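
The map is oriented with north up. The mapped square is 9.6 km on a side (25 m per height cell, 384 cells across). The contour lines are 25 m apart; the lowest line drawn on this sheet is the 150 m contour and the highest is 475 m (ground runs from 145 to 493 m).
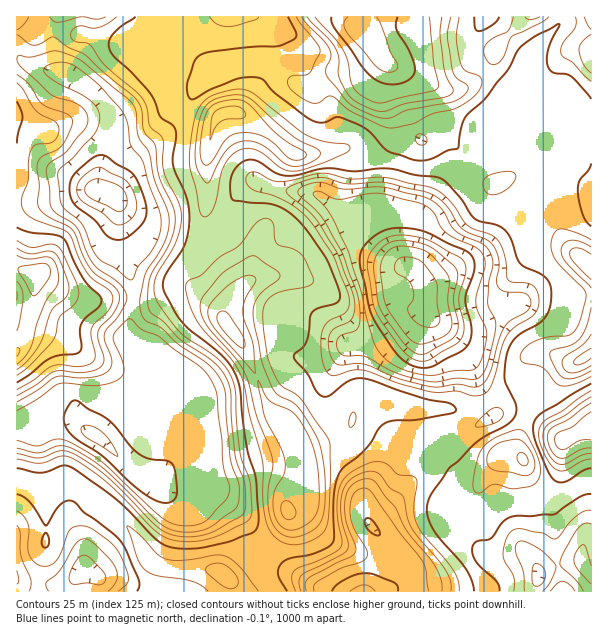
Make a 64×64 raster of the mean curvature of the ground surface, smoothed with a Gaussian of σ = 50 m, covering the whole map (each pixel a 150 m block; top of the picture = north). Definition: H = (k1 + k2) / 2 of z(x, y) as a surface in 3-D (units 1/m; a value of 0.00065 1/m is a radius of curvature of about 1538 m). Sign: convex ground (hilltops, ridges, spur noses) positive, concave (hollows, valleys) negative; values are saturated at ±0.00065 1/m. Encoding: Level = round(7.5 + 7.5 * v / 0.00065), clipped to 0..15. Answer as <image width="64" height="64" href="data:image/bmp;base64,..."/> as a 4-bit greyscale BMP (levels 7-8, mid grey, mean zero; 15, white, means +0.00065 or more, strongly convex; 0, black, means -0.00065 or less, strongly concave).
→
<image width="64" height="64" href="data:image/bmp;base64,Qk12CAAAAAAAAHYAAAAoAAAAQAAAAEAAAAABAAQAAAAAAAAIAAATCwAAEwsAABAAAAAAAAAAAAAAABEREQAiIiIAMzMzAERERABVVVUAZmZmAHd3dwCIiIgAmZmZAKqqqgC7u7sAzMzMAN3d3QDu7u4A////AAiWdDdAN2h2VVVVi9qZmrQAVmU0dmd2ZFmZq7lQCv6jKXV0FEAkN3d4h3jP6GZ4YgJGdlaId2Zjaaqqm5AG2mBZmZYiRFRpvdzMzv+VVohmh1NGeJmXVDWbqYeKgQemIIvNuEFYZHz9mZmbyVVniIm8lliZiYUyWcuXZ4dCWpUSjN3IU3dFjvhomYeHZ3dmZ5ve3Kh3UyWsuoZ4dCR7piJrzLhUVVeuyau7u6qZhkZ3Z7/pZVQza9yod5phN4u4MTi6l2NHmc7KdENGmsuFWsqInZMjREa9yoh4qmNYerhAN6p1doqs7rYQEAJYmGSf/LurQCNVadyoiHiZhol6qFJYqoV6qs7tcRRVQ1ZDRc/7zbkQNGZpy5iHd4iImYqpdHmZhnmazugiVndlVSNn77i/xwBFZ2e7mHd4d3iIiJqGiYiIiIreoxRWd3ZUNYjdlp/HADRpZZqYd5lleHiHiZiIiIiJrftAFFeIh2MliNuYnrcgAnuFaJl2q2V3Z3eJmJmZiJvvtAA2Z4iHYyaHqZmtl3MSa6dWeHaLdnaJiIq53Lu73tpQBHh3iIdUapeGmr11qnVpqGZ4dmqpiP+nWd3riu/8hhA4mHd3dkSchnaazFSbqHiIiJl2ad6a/6MFz5MFz7ZSA4qYiId2M6x3eKraRYmYiIiZmYdo37v+YAF6QQJnUhAnqpiIiHYiq2eJq9hWmIiIiIh3dmeuzOowAkVFVWYwAmmpiIiIdiO6Z5utxlaqd3d3ZUNURGibyRADVWZ3hzJHiZiIiId2JLl5zM6ERZuHdmd2VXdCEliZUSNERniGV4iZiId4h3U1qIzs3FNFm5d3iJmZq5YgJ5q7piIjV4dXmYiIiIiHdTWYrsvIRGabh3iZqru7zIRImb3rUlM0dkeId3d4iId1I3jfl4ZWd5qYmrzd3MuaqImIiauXl1IjNFZnd3iIh2QiaP9zVndomavN7tqJzHaamYdnh4mKpAFFVWeIiIh3UyRZ/lNXiGe8zduXZCSIQnyodkWadmenN7u6l4h3ZmQiNF36RGiZZIzLhCNEVVQgW7l1Nc/51mib3v6nZ3ZVMiRUj/Y1Z4lzRnYzZ0SKhkE7y7h43//8Zoq963Vmd1MkeFXfxDVnmnMTZlimEnu5cyrbzLqa7/6XeJy2I1ZlM3qmW/+0RniqYQR3nIIkV3iVKNuaunNbzJd3mnICRVMn3HWv/XNHiapRJpm6UkUyJZYmzJh3UifNl1V5ZDM1hEvYWv/IZFeIqWV6qqY0VTEFl0aKuYZTN86mRGirlBXJjJV+/IdkV3iIibyYY0VWQiioiGVomHU2vrdXeL7XFLqadp3ah2RGZ3eL7ZYyRnZTbLm6UQOahkV+toqYrvtDiql4iaqpdDRWZ5z9dSJYhlSNuahRA4qGMU7HnKiu+zF9yZh3mrunZniJnPp3M4l2Q2u4ipdFiXUQnuqrmZmFEX7ZqGaJrMy6qqqtxXg0iHZDNped64Z4Ujb//8iJU0M0bOqYZoiau6qZmK2DdiNnZUVEdlm6mYY0ntv/1oghVmU2zJd2d3mXZ4mIzWR1IkVDR2NVJaupdVv/c27HlQNndiKNp2Z3aJdXiYrsRYYxEiFHdEImq5dmr/5AJ6uzFYiHUUrJZmZYqFaInMYmmmISNHmFMjeqh3e/6UVov8NHdolzJ8p2Zle6dni8cjabqImquoiIiJmHd4h0aJqtpXl1eYQlq5dWZqyXispTR4q7zMuYi+66mHd4hlVnd1VnqmNXdTWKylZ2i7m9t0RXeImphkR87KmHd3iHd2VVNGiZUiV1RojNZXiKvNuENGZ3dmVCE4u5h3d3iYeHZXdWZDMxJnVol790eZmYdBE1VDMzIhE3u4iGVnmZh4iImXhQABE4dYqWr4V3UzEAACVTEAFGZ5u5eLt1eamHiJqYaGETRGhnu4WudWMBREIAFpqXaL3cupiJzsh5mHeIuXQ2hzWZhkjbZs5kUxSJu3Vq3u3d3cupiIiJuoh3d4m3QzWKZJqFONtW/3NVRWr/+6mZqruqqpiHd2VomGZniqZXh2eHmXU2y0T/kzQ0ff//2qmIiJmHmXZ3dmZ3d3eKlnvJZWeHd1SKQ++2Q0fP/Kqqu5iHhzJph3d3d3d4iImGjep3ZmVYlmhSz6iInP6VRFaJmZiHQ2iIiHd3d4iIiYed2pqGZTfciFGvlorO2FVWZ4q7mJmJmHiYh3eIeJiImau6vJZmNM2oUZ/JreyFZ3Z5vMp3mqu6iqmHd4h4iIi6dnm7dWUhnKhib///10aIZYzJdCWsu8yrypiIh3d3ibhEaJdVUxSrmHM67/5zWIZEnpMhJFd3dlaaqZh3d3eKuGZ3ZDMza8qIhRNFdkV3U1atUTV2VDMQACaamHeIiJu5dlVDIlnMqIiHQyNWeHU0eJkzeZh3ZSNmI4mYd4iau1QzRDI2vbmIiIhlRWeJhmiYVVaYUzV2R7uHeJmIh5y3EiNCJIzbmIiIiGVVREVmeahoiIQzNXdXrNx0ipiHe4IndURXm7qIiIiId3dmVWd4m9yYVFZnhlabyjBrqZdGckq4acmKqYiId3iIiIiImYm++nZGVoiFR5u4EFu6qUJkfMh8/JqpiIh3d3d3d3iInO2mQ0VHmXVZu7pzR6y7hWeM52n+qruoiIiHd3dmaInOtjMiQ1q5dViqq7ljW93bhznHZptki6mHd2Zniqirq9kgNDREeZh1VoqprKUjjf+1"/>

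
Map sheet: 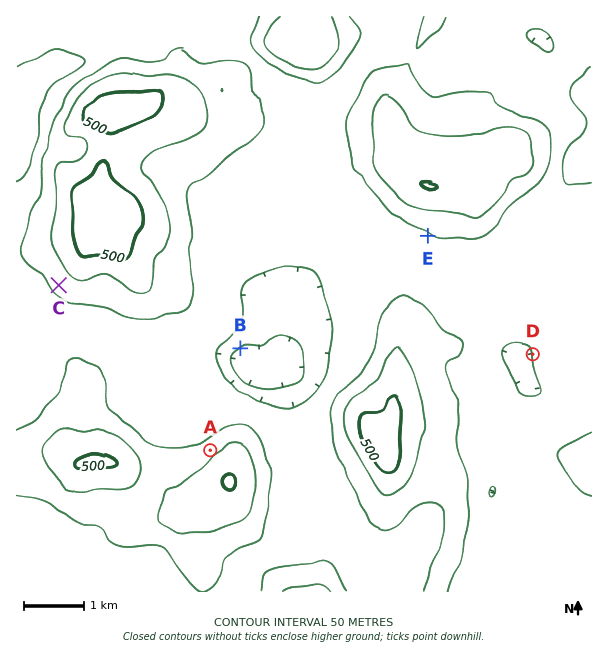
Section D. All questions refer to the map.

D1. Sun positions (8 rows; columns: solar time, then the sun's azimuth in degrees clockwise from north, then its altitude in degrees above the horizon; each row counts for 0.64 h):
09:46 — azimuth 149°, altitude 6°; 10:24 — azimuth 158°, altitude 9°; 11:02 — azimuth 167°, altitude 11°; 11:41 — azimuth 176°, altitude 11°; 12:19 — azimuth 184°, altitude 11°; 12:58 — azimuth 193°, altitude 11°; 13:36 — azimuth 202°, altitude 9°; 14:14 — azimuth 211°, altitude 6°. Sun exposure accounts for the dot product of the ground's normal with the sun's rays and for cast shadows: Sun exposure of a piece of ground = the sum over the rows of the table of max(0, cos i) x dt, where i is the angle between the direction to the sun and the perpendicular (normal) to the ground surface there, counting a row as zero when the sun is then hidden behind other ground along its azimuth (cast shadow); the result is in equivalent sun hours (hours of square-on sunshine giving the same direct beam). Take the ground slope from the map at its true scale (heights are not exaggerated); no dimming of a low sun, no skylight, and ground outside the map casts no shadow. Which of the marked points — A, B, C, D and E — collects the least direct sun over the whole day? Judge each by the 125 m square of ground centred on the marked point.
A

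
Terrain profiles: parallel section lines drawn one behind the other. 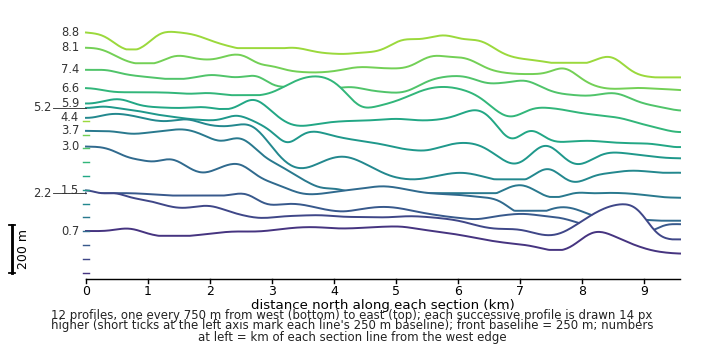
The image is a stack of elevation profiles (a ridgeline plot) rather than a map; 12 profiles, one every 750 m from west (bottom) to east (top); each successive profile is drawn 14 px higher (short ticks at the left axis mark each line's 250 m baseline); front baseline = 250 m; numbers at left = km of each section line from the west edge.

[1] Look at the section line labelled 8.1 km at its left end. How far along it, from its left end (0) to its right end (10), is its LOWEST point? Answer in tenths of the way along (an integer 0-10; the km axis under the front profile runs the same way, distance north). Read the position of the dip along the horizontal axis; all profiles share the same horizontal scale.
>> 10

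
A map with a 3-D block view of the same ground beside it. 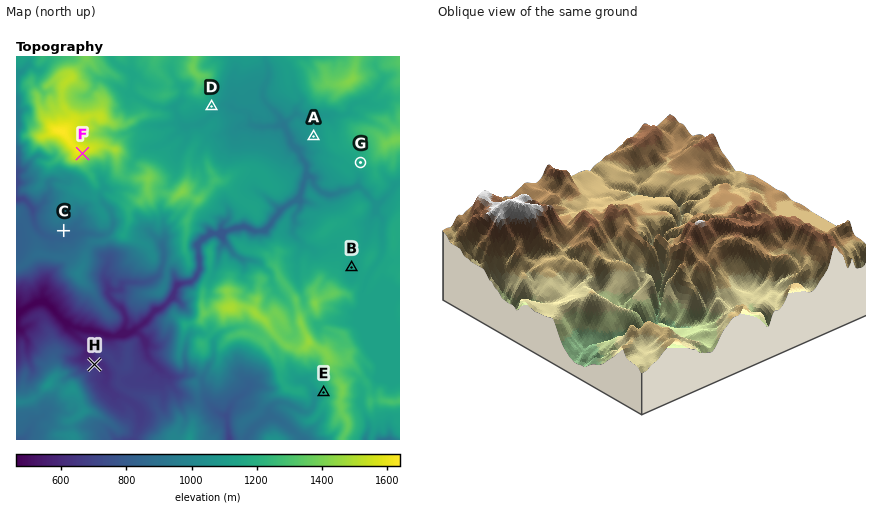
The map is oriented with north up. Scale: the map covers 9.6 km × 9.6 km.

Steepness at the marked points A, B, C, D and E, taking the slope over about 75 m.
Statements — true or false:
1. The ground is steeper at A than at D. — false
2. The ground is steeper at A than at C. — false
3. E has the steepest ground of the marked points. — true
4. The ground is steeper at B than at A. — false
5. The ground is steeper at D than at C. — true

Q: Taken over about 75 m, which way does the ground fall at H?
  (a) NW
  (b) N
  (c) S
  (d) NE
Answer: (b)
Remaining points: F SE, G SW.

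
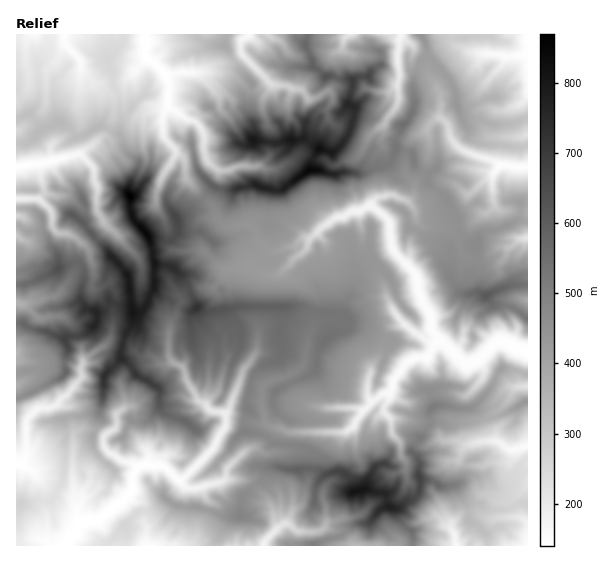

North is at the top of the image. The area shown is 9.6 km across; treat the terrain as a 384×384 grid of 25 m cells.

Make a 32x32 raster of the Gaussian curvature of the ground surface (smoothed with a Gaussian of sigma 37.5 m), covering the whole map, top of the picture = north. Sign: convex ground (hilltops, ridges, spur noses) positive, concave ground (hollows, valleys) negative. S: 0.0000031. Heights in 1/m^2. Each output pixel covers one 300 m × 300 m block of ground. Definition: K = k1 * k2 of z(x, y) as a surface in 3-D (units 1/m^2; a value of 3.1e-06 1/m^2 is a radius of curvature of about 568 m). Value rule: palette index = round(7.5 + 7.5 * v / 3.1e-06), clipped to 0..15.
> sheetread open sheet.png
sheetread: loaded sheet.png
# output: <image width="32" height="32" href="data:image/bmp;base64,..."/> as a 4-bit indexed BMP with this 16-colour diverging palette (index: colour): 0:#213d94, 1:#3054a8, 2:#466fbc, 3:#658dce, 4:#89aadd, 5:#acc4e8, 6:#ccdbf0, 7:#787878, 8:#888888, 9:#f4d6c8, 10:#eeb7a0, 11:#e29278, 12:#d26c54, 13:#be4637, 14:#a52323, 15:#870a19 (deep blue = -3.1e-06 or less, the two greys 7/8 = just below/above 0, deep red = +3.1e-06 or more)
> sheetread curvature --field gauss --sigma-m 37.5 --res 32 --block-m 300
<image width="32" height="32" href="data:image/bmp;base64,Qk12AgAAAAAAAHYAAAAoAAAAIAAAACAAAAABAAQAAAAAAAACAAATCwAAEwsAABAAAAAAAAAAlD0hAKhUMAC8b0YAzo1lAN2qiQDoxKwA8NvMAHh4eACIiIgAyNb0AKC37gB4kuIAVGzSADdGvgAjI6UAGQqHAHh3iGh4iJaE+OI5hbeXdZeIiHimh3h4j1G4hpoIiJeJpod3iDdZNnaW4nh7eKZIhnd3eFgvdOhmiBn9G2VYiHd4d6bg8h26dYs5ajxdeEhod3dkVEe5I/SHdnecd7aniVh4tvvHiXxVd4lyZjm1l2deh0kFiI61Z3h538hyaIeZWaRQ9nVrM6eHR8BaaLVmOad3PhmXh8h3mHirBqZqt3yHn+/5mjtqiHeHifTZOYVld3C4EIZ5hpeHeHRliudG+aeqSwyFl3d1eIeHenIR9RRXU8d2iWeHd3d3h3TAPlnLipiGaYddV3eHd4dv96KIOodpl2NHZ3d3iHd4cWeKa2d3hWatuFp4d3eId2l6doeJd9R1RqSXd4d4d3dpaHh3iJiYv0gMWod3eMN3WHh3h4NwNzDr4nWGeITFxafHd3dez99qhmOYdod4dXjpN3h4k6Iz5kr9cpS2R3XDH3eHpqqE94zmvLcPXWboVlh4ZZaodGdwhTtblNpm9GVHhYd4eJdYR4aFkZeVqQ+IiHh4dniImId4Wv+O8EsJaDF3mLd3hYeHeGRgOYeXpqXLhpiHdol4d3d2m1s7SPj7bHc6Z4eHd4hntoeWdpgKDwq3h3qad3h3eYV5h7WHTADwZnh4d3h4mHd5iICoeipnvMR3mlZ4h4eIh3eamIyoXfBqdXmW"/>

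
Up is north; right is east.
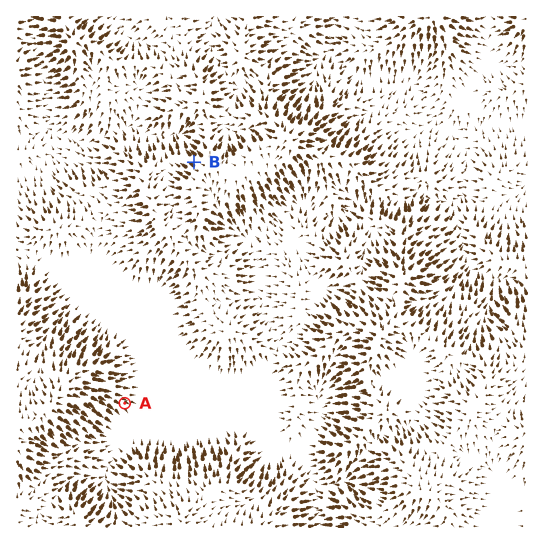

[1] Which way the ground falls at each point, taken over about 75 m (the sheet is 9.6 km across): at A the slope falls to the SE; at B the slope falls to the NW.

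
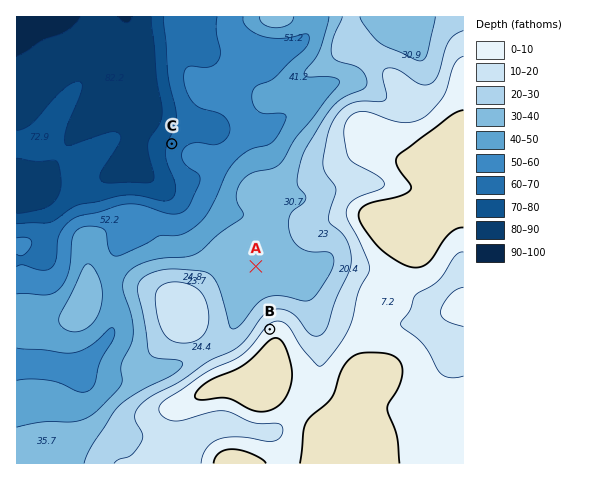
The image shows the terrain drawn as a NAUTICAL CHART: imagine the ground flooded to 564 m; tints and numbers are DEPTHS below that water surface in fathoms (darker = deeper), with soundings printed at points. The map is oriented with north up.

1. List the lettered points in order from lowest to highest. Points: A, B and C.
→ C A B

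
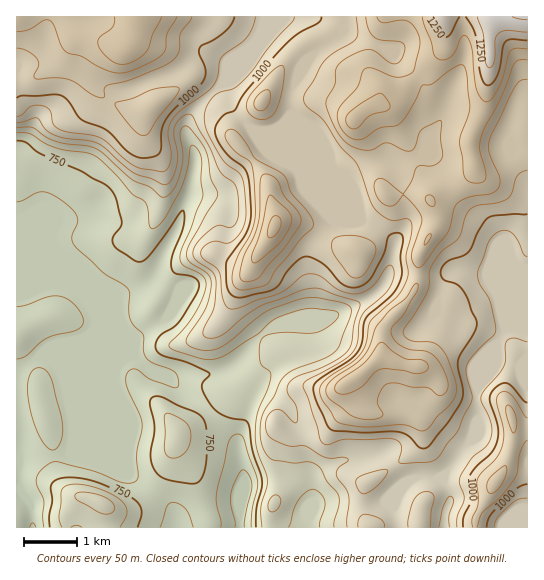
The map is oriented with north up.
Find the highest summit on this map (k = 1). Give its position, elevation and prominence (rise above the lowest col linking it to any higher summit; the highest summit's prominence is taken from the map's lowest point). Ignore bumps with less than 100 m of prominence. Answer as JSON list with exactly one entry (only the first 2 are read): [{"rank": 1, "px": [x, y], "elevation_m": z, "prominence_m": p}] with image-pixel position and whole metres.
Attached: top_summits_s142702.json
[{"rank": 1, "px": [274, 227], "elevation_m": 1214, "prominence_m": 195}]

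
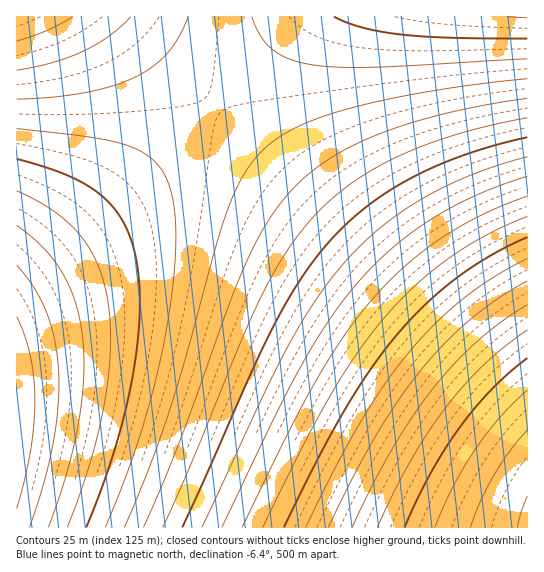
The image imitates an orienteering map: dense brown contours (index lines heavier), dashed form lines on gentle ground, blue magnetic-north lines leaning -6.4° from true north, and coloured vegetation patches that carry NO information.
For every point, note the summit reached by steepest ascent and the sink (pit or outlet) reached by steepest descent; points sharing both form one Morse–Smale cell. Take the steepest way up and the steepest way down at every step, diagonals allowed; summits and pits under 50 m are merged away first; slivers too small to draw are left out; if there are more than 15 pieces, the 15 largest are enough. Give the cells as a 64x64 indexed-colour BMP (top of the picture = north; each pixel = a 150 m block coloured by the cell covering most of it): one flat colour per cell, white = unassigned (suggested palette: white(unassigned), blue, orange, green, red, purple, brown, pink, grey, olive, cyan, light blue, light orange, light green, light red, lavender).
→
<image width="64" height="64" href="data:image/bmp;base64,Qk12CAAAAAAAAHYAAAAoAAAAQAAAAEAAAAABAAQAAAAAAAAIAAATCwAAEwsAABAAAAAAAAAA////ALR3HwAOf/8ALKAsACgn1gC9Z5QAS1aMAMJ34wB/f38AIr28AM++FwDox64AeLv/AIrfmACWmP8A1bDFABEREREREREREREREREREREREREREREREREREREREREREREREREREREREREREREREREREREREREREREREREREREREREREREREREREREREREREREREREREREREREREREREREREREREREREREREREREREREREREREREREREREREREREREREREREREREREREREREREREREREREREREREREREREREREREREREREREREREREREREREREREREREREREREREREREREREREREREREREREREREREREREREREREREREREREREREREREREREREREREREREREREREREREREREREREREREREREREREREREREREREREREREREREREREREREREREREREREREREREREREREREREREREREREREREREREREREREREREREREREREREREREREREREREREREREREREREREREREREREREREREREREREREREREREREREREREREREREREREREREREREREREREREREREREREREREREREREREREREREREREREREREREREREREREREREREREREREREREREREREREREREREREREREREREREREREREREREREREREREREREhEREREREREREREREREREREREREREREREREREREREREiEREREREREREREREREREREREREREREREREREREREREiIREREREREREREREREREREREREREREREREREREREREiIhEREREREREREREREREREREREREREREREREREREREiIiEREREREREREREREREREREREREREREREREREREREiIiIREREREREREREREREREREREREREREREREREREREiIiIhEREREREREREREREREREREREREREREREREREREiIiIiEREREREREREREREREREREREREREREREREREREiIiIiIREREREREREREREREREREREREREREREREREREiIiIiIhEREREREREREREREREREREREREREREREREREiIiIiIiEREREREREREREREREREREREREREREREREREiIiIiIiIREREREREREREREREREREREREREREREREREiIiIiIiIhEREREREREREREREREREREREREREREREREiIiIiIiIiEREREREREREREREREREREREREREREREREiIiIiIiIiIREREREREREREREREREREREREREREREREiIiIiIiIiIhEREREREREREREREREREREREREREREREiIiIiIiIiIiMREREREREREREREREREREREREREREREiIiIiIiIiIiIzEREREREREREREREREREREREREREREiIiIiIiIiIiIjMzEREREREREREREREREREREREREREiIiIiIiIiIiIiMzMxEREREREREREREREREREREREREiIiIiIiIiIiIiIzMzMREREREREREREREREREREREREiIiIiIiIiIiIiIjMzMzEREREREREREREREREREREREiIiIiIiIiIiIiIiMzMzMxEREREREREREREREREREREiIiIiIiIiIiIiIiIzMzMzMxEREREREREREREREREREiIiIiIiIiIiIiIiIjMzMzMzMREREREREREREREREREiIiIiIiIiIiIiIiIiMzMzMzMzEREREREREREREREREiIiIiIiIiIiIiIiIiIzMzMzMzMxEREREREREREREREiIiIiIiIiIiIiIiIiIjMzMzMzMzMREREREREREREREiIiIiIiIiIiIiIiIiIiMzMzMzMzMzEREREREREREREiIiIiIiIiIiIiIiIiIiIzMzMzMzMzMxEREREREREREiIiIiIiIiIiIiIiIiIiIjMzMzMzMzMzMREREREREREiIiIiIiIiIiIiIiIiIiIiMzMzMzMzMzMzEREREREREiIiIiIiIiIiIiIiIiIiIiIzMzMzMzMzMzMxEREREREiIiIiIiIiIiIiIiIiIiIiIjMzMzMzMzMzMzMREREREiIiIiIiIiIiIiIiIiIiIiIiMzMzMzMzMzMzMzEREREiIiIiIiIiIiIiIiIiIiIiIiIzMzMzMzMzMzMzMxEREiIiIiIiIiIiIiIiIiIiIiIiIjMzMzMzMzMzMzMzMREiIiIiIiIiIiIiIiIiIiIiIiIiMzMzMzMzMzMzMzMzEiIiIiIiIiIiIiIiIiIiIiIiIiIzMzMzMzMzMzMzMzNCIiIiIiIiIiIiIiIiIiIiIiIiIjMzMzMzMzMzMzMzNEQiIiIiIiIiIiIiIiIiIiIiIiIiMzMzMzMzMzMzMzNEREIiIiIiIiIiIiIiIiIiIiIiIiIzMzMzMzMzMzMzNERERCIiIiIiIiIiIiIiIiIiIiIiIjMzMzMzMzMzMzNEREREQiIiIiIiIiIiIiIiIiIiIiIiMzMzMzMzMzMzNEREREREIiIiIiIiIiIiIiIiIiIiIiIzMzMzMzMzMzNERERERERCIiIiIiIiIiIiIiIiIiIiIjMzMzMzMzMzNEREREREREQiIiIiIiIiIiIiIiIiIiIiMzMzMzMzMzNEREREREREREIiIiIiIiIiIiIiIiIiIiIzMzMzMzMzNERERERERERERCIiIiIiIiIiIiIiIiIiIjMzMzMzMzNEREREREREREREQiIiIiIiIiIiIiIiIiIi"/>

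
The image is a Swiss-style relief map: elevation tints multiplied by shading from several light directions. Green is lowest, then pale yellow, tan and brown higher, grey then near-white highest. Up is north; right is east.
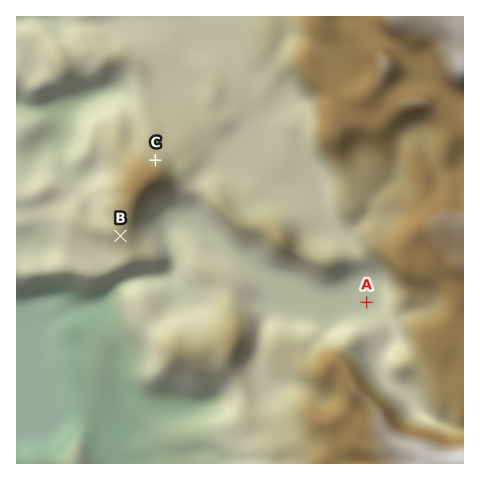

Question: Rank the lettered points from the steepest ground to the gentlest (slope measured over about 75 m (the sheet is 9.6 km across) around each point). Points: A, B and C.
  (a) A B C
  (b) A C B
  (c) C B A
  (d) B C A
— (c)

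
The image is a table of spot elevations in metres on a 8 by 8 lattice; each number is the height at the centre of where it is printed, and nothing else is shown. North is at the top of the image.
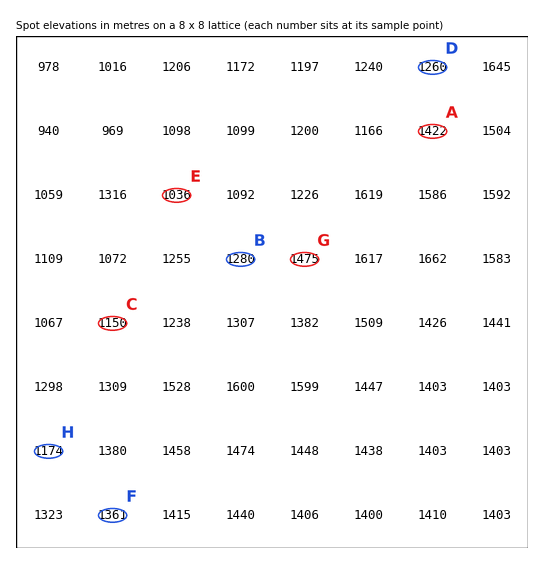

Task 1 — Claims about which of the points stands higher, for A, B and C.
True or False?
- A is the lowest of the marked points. False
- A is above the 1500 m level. False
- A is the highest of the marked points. True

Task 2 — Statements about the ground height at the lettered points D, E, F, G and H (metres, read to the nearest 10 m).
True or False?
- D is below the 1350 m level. True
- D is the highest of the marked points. False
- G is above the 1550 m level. False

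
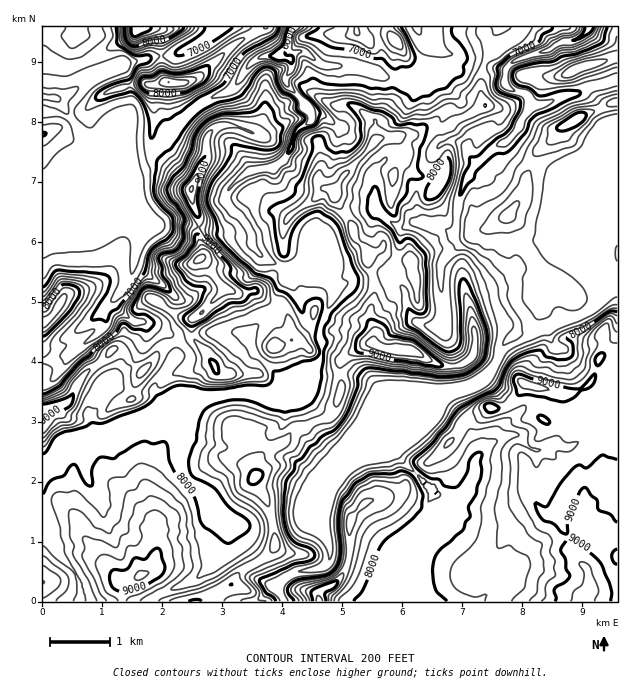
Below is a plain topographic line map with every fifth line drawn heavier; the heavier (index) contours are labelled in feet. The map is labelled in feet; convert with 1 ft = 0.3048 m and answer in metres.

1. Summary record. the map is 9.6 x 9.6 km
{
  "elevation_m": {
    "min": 1790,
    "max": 3010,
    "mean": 2400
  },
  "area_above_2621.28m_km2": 16.9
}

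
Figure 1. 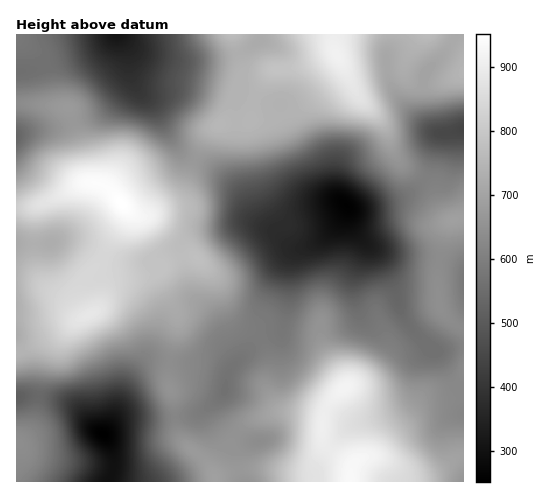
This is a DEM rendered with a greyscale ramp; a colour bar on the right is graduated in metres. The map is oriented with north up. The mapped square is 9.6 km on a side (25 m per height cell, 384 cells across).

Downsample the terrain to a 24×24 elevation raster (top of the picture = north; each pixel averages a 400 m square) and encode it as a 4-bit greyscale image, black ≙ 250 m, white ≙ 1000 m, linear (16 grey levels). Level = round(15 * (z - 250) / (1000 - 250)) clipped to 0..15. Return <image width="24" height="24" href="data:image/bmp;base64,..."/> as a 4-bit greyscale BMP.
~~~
<image width="24" height="24" href="data:image/bmp;base64,Qk2WAQAAAAAAAHYAAAAoAAAAGAAAABgAAAABAAQAAAAAACABAAATCwAAEwsAABAAAAAAAAAAAAAAABEREQAiIiIAMzMzAERERABVVVUAZmZmAHd3dwCIiIgAmZmZAKqqqgC7u7sAzMzMAN3d3QDu7u4A////AHZTETRomIm83d3LqYdjETV4iIms3d3LmYdSATaIiIic3cy5iHZCETZ3eIms3cuph2ZDM0eHd4mb3duYiHd2VWeHdniJzduId5mpd3eHd3d4q6l3Z6u7qYiId3d4iHd2Z6vMy5mZh3d3h2dmeKvMzKqZmHZndmZnh6vMzLqpmXVVZVVnh6u8zLuqqWQzRDNXh6qrzLuql0MiIiJHiKqrzdy6hTMiERNXiMzM3u26hTMyEBNnibzd7ty6hUQyESRneJvN3cuZdmVDM0Z3d4m7zLqIiIh1RGiHZmiZmpd5qqmYd4mGRHiIdlVoqqqqqruGVYiIZDRWmqqqvMuYiGd2QzRWiqqrzcqZmmZkMiNFiaq73cqZmmZUIiNGiqqs3cqqqQ=="/>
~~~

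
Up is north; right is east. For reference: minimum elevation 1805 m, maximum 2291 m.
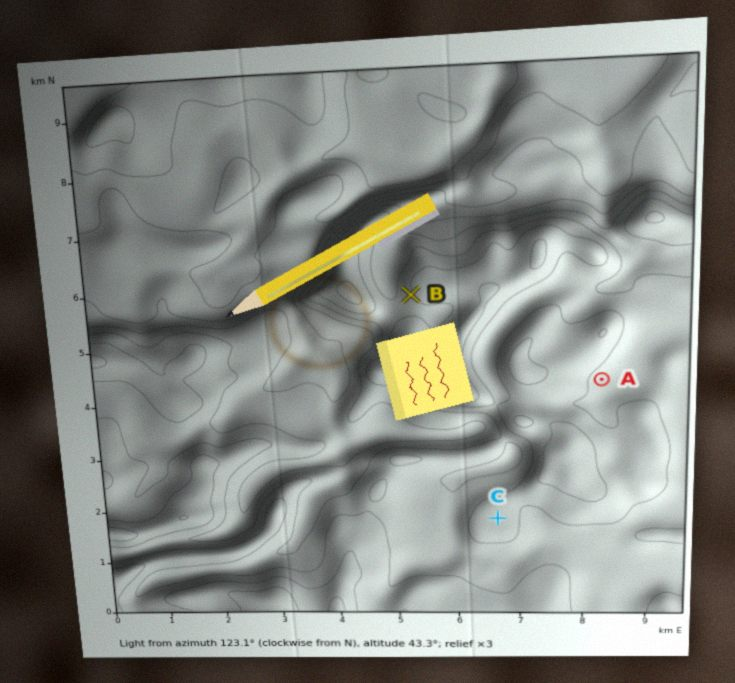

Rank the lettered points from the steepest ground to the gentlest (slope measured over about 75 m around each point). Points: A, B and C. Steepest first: B A C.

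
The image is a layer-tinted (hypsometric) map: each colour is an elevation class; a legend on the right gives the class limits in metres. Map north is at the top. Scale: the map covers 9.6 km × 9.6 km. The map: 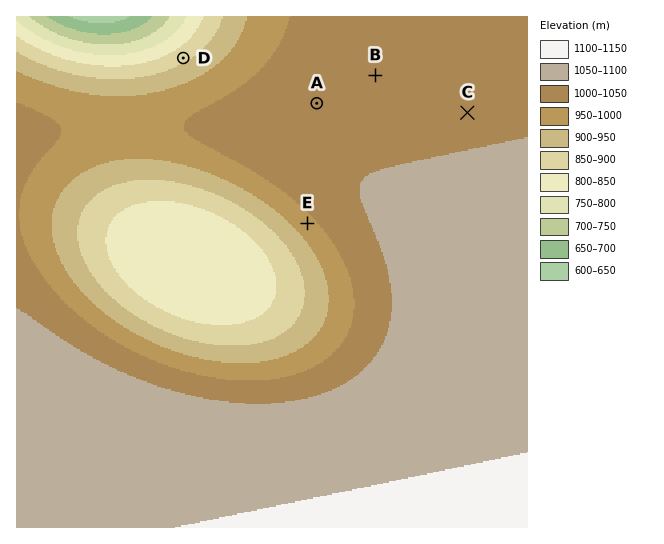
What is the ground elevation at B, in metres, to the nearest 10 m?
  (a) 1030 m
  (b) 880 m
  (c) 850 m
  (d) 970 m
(a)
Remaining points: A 1030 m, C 1040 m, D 890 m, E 980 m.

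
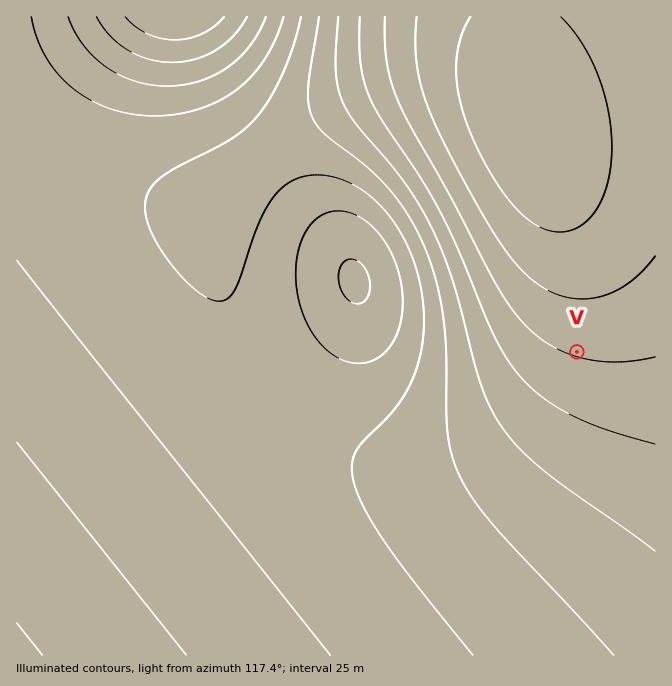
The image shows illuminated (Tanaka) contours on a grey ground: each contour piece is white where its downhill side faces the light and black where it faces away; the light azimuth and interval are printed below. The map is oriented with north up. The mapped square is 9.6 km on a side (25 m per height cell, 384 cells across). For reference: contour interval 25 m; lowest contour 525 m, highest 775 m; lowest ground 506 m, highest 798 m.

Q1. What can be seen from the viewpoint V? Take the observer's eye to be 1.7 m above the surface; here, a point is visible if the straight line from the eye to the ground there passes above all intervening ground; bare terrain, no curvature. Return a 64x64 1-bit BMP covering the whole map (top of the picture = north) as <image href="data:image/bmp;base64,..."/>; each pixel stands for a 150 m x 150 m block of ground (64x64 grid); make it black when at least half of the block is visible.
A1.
<image width="64" height="64" href="data:image/bmp;base64,Qk0+AgAAAAAAAD4AAAAoAAAAQAAAAEAAAAABAAEAAAAAAAACAAATCwAAEwsAAAIAAAAAAAAA////AAAAAAAAAAAAAAAAAAAAAAAAAAAAAAAAAAAAAAAAAAAAAAAAAAAAAAAAAAAAAAAAAAAAAAAAAAAAAAAAAAAAAAAAAAAAAAAAAAAAAAAAAAAAAAAAAAAAAAAAAAAAAAAAAAAAAAAAAAAAAAAAAAAAAAAAAAAAAAAAAAAAAAAAAAAAAAAAAAAAAAAAAAAAAAAAAAAAAAAAAAAAAAAAAAAAAAAAAAAAAAAAAAAAAAAAAAAAAAAAAAAAAAAAAAAAAAAAAAAH/AAAAAAAAB//AAAAAAAAP///AAAAAAB///8AAAAAAP///wAAAAAB////AAAAAAH///8AAAAAA////wAAAAAD////AAAAAAf///8AAAAAB////wAAAAAH////AAAAAAf///8AAAAAB////wAAAAAH////AAAAAAf///8AAAAAB////wAAAAAH////AAAAAAf///8AAAAAB////wAAAAAH////AAAAAAP///8AAAAAA////wAAAAAD////AAAAAAP///8AAAAAA////wAAAAAD////AAAAAAP///8AAAAAB////wAAAAAP////AAAAAB////8AAAAAP////wAAAAB/////AAAAAf////8AAAAP/////wAAAP//////AAAP//////8AAD///////wAA////////AAH///////8AAf///////w=="/>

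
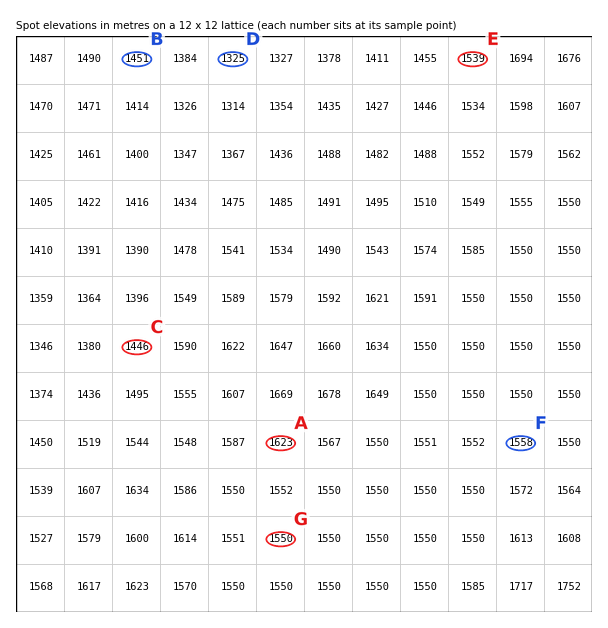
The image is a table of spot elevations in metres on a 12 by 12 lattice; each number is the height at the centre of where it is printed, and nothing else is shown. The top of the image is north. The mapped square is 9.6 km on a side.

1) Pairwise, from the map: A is above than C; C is below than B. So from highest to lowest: A B C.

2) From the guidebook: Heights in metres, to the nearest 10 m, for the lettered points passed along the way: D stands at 1320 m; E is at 1540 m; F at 1560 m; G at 1550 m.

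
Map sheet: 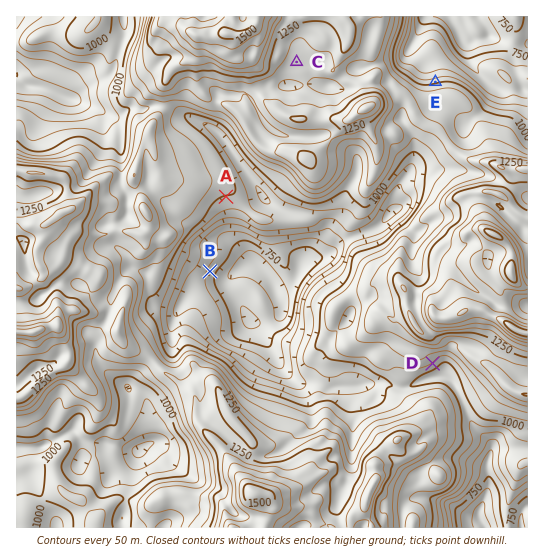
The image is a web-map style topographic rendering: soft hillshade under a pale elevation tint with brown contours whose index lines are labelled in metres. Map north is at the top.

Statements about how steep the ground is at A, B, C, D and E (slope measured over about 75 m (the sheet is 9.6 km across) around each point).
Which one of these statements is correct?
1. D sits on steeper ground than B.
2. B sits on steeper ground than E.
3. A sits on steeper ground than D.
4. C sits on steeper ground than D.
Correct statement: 1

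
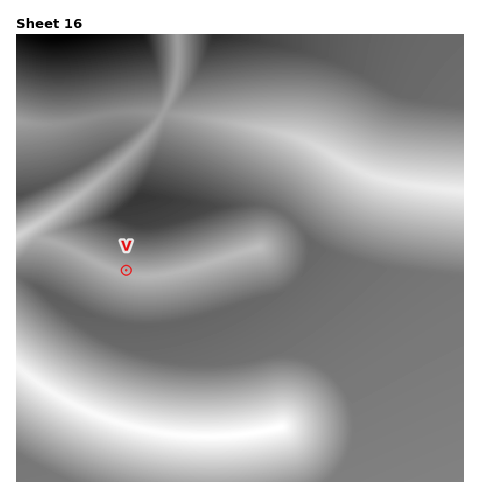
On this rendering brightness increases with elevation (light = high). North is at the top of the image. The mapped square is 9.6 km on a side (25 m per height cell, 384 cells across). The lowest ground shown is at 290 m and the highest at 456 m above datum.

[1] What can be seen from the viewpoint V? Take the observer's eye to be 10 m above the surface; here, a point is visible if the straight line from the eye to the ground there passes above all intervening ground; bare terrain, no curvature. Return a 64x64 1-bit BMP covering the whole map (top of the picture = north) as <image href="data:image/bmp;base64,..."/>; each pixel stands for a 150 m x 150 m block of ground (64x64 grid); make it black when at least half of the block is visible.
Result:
<image width="64" height="64" href="data:image/bmp;base64,Qk0+AgAAAAAAAD4AAAAoAAAAQAAAAEAAAAABAAEAAAAAAAACAAATCwAAEwsAAAIAAAAAAAAA////AAAAAAAAAAAAAAAAAAAAAAAAAAABAAAAAAAAAAcAAAAAAAAADwAAAAAAAAAfAAAAAAAAAH8AAAB4AAAA/wAAP//4AAH/AAH///4AA/8AD////gAP/wB/////AB//Af////+AP/8D/////8D//w//////4f//H//////j//9////////////////////////////////////////////////////////////////////AAH//////gAAAAA////wAAAAAAB//xgAAAAAAAP8HAAAAAAAA+A8AAAAAAADgB4AAAAAAAMAHgAAAAAAA4Af8AAAAAADgD/+AAAAAAPA///gAAAAA+P///wAAAAD/////4AAAAP/////gAAABf////+AAAA8/////4AAAHw/////gAAf/B////+A///8B/////////wD/////////AD////////8AH///////AAAP//////AAAAf/////gAAAAf////4AAAAA/////AAAAAB////wAAAAAD///8AAAAAAH///AAAAAAAf//AAAAAAAA/+AAAAAAAABwAAAAAAAAAEAAAAAAAAAAAAAAAAAAAAAgAAAAAAAAACAAAAAAAAAAIAAAAAAAAAAAAAAAAAAAAAAAAAAAAAAAAAAAAAAAAAAAAAAAAAAAACAAAAAAAAAAIAAAAAAA=="/>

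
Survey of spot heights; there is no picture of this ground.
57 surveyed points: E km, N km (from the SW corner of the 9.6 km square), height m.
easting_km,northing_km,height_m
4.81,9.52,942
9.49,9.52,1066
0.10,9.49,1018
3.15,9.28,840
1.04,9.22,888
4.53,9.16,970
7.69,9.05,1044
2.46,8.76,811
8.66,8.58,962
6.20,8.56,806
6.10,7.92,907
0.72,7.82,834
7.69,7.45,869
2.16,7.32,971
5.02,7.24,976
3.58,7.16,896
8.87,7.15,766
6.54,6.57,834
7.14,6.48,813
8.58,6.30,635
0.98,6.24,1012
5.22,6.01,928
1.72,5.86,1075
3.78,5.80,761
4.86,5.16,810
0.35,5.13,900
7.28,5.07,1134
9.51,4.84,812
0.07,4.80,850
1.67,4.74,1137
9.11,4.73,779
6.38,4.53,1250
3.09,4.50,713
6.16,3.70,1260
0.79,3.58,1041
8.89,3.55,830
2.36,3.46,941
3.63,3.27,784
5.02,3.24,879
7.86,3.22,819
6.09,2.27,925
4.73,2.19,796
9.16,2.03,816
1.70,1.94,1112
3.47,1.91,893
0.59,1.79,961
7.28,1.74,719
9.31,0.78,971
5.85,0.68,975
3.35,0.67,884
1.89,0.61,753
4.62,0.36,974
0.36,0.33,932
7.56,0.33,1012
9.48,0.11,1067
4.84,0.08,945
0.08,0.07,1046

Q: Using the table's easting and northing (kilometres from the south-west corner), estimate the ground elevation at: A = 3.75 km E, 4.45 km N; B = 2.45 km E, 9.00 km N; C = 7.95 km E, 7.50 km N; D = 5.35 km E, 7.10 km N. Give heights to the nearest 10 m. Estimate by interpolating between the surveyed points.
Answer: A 710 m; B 770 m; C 860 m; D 980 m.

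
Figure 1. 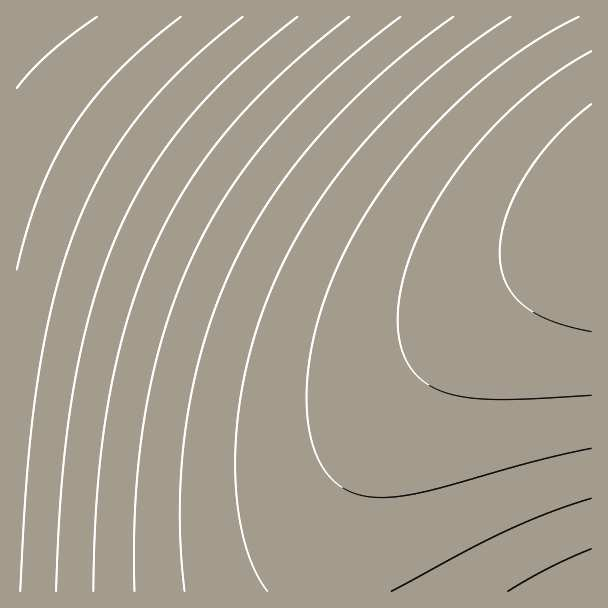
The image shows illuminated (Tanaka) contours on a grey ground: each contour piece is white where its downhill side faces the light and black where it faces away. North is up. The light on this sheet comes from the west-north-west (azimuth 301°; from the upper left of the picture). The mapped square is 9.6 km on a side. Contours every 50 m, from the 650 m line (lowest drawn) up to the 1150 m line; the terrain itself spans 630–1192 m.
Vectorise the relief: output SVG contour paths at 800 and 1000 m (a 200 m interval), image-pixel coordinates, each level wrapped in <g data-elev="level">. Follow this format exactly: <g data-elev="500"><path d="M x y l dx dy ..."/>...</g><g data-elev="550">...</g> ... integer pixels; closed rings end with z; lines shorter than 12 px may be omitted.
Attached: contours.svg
<g data-elev="800"><path d="M297 17l-33 27-30 26-26 26-23 27-21 27-18 28-16 29-15 32-13 34-11 36-10 39-8 42-11 90-6 111"/></g><g data-elev="1000"><path d="M391 591l115-60 43-18 42-15"/><path d="M511 17l-38 25-38 30-36 33-33 35-29 36-25 36-22 37-18 38-15 42-12 43-7 44-3 42 2 40 6 38 10 31 14 24"/></g>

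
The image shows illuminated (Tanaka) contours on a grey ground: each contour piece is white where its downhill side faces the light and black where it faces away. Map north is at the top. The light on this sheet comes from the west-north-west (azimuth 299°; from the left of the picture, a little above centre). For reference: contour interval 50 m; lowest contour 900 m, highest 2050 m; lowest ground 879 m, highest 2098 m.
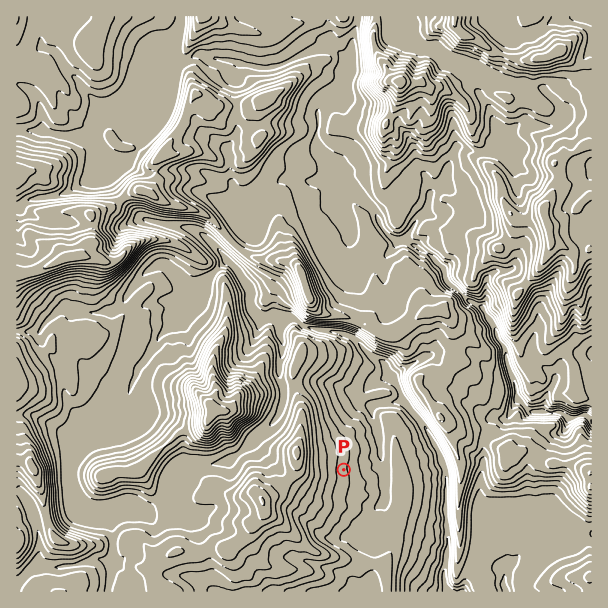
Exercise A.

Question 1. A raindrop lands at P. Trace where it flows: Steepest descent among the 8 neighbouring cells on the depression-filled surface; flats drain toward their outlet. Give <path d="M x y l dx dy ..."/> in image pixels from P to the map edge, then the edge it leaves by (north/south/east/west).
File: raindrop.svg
<path d="M344 470l28 0 6-3 3-3-1-27-2-2-1-10-5-9 0-11 3-1 9 0 2-2 18 0 10 11 0 1 8 8 0 1 6 8 1 4 3 3 5 11 3 3 0 3 1 1 0 6 5 6 0 45 1 2-1 1 1 2 0 19 2 2-2 21-1 1 0 18 1 2 0 3 8 7"/>
exit: south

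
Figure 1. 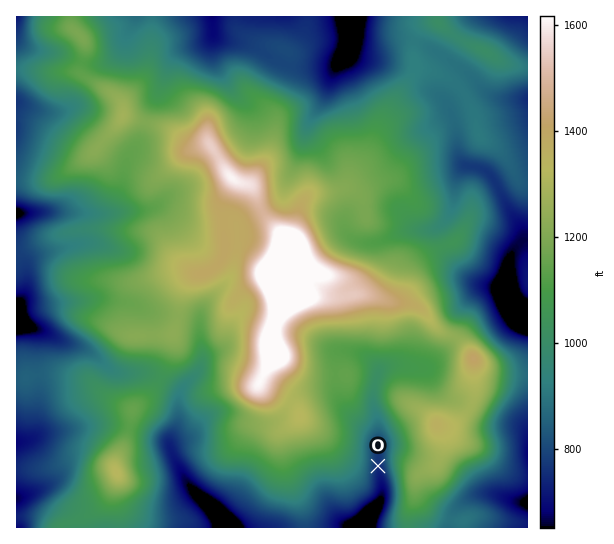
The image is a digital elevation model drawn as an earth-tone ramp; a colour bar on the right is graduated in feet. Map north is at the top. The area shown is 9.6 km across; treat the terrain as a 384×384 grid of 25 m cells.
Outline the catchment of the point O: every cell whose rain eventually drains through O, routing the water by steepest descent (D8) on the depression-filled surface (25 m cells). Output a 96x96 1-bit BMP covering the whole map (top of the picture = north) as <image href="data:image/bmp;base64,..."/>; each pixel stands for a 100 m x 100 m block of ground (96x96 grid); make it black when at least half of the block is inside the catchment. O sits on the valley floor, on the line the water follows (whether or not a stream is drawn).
<image width="96" height="96" href="data:image/bmp;base64,Qk2+BAAAAAAAAD4AAAAoAAAAYAAAAGAAAAABAAEAAAAAAIAEAAATCwAAEwsAAAIAAAAAAAAA////AAAAAAAAAAAAAAAAAAAAAAAAAAAAAAAAAAAAAAAAAAAAAAAAAAAAAAAAAAAAAAAAAAAAAAAAAAAAAAAAAAAAAAAAAAAAAAAAAAAAAAAAAAAAAAAAAAAAAAAAAAAAAAAAAAAAAAAAAAAAAAAAAAAAAAAAAAAAAAAAAAAAAAAAAAAAAAAAAAAQAAAAAAAAAAAAAAA8AAAAAAAAAAAAAPB+AAAAAAAAAAAAAf/+AAAAAAAAAAAAA///AAAAAAAAAAAAB///AAAAAAAAAAAAD///AAAAAAAAAAAAH///AAAAAAAAAAAAf//+AAAAAAAAAAAB////wAAAAAAAAAAD////4AAAAAAAAAAH////8AAAAAAAAAAH////+AAAAAAAAAAf/////AAAAAAAAAA//////AAAAAAAAAB//////AAAAAAAAAH//////AAAAAAAAAP//////AAAAAAAAAP//////AAAAAAAAAH//////AAAAAAAAAH//////AAAAAAAAAD//////AAAAAAAAAD//////AAAAAAAAAD/////+AAAAAAAAAD/////8AAAAAAAAAD/////4AAAAAAAAAD/////gAAAAAAAAAD////+AAAAAAAAAAD////8AAAAAAAAAAB////4AAAAAAAAAAB////4AAAAAAAAAAA////gAAAAAAAAAAA///wAAAAAAAAAAAAAA+AAAAAAAAAAAAAAAAAAAAAAAAAAAAAAAAAAAAAAAAAAAAAAAAAAAAAAAAAAAAAAAAAAAAAAAAAAAAAAAAAAAAAAAAAAAAAAAAAAAAAAAAAAAAAAAAAAAAAAAAAAAAAAAAAAAAAAAAAAAAAAAAAAAAAAAAAAAAAAAAAAAAAAAAAAAAAAAAAAAAAAAAAAAAAAAAAAAAAAAAAAAAAAAAAAAAAAAAAAAAAAAAAAAAAAAAAAAAAAAAAAAAAAAAAAAAAAAAAAAAAAAAAAAAAAAAAAAAAAAAAAAAAAAAAAAAAAAAAAAAAAAAAAAAAAAAAAAAAAAAAAAAAAAAAAAAAAAAAAAAAAAAAAAAAAAAAAAAAAAAAAAAAAAAAAAAAAAAAAAAAAAAAAAAAAAAAAAAAAAAAAAAAAAAAAAAAAAAAAAAAAAAAAAAAAAAAAAAAAAAAAAAAAAAAAAAAAAAAAAAAAAAAAAAAAAAAAAAAAAAAAAAAAAAAAAAAAAAAAAAAAAAAAAAAAAAAAAAAAAAAAAAAAAAAAAAAAAAAAAAAAAAAAAAAAAAAAAAAAAAAAAAAAAAAAAAAAAAAAAAAAAAAAAAAAAAAAAAAAAAAAAAAAAAAAAAAAAAAAAAAAAAAAAAAAAAAAAAAAAAAAAAAAAAAAAAAAAAAAAAAAAAAAAAAAAAAAAAAAAAAAAAAAAAAAAAAAAAAAAAAAAAAAAAAAAAAAAAAAAAAAAAAAAAAAAAAAAAAAAAAAAAAAAAAAAAAAAAAAAAAAAAAAAAAAAAAAAAAAAAAAAAAAAAAAAAAAAAAAAAAAAAAAAAAAAAAAAAAAAAAAAAAAAAAAAAAAAAA="/>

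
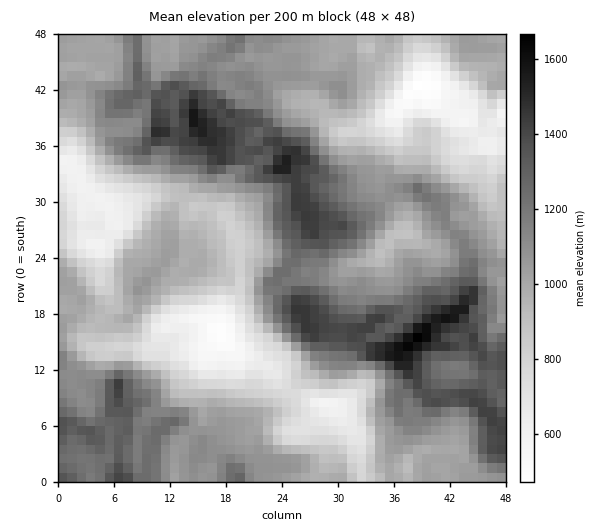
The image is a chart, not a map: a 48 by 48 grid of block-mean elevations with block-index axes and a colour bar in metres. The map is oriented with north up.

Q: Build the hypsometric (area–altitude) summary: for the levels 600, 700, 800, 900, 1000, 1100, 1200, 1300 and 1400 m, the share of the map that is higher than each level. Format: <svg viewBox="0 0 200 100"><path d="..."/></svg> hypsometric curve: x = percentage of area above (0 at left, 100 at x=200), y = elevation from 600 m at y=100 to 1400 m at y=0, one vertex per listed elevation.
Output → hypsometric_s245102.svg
<svg viewBox="0 0 200 100"><path d="M193 100l-15-12-14-13-17-13-29-12-41-12-25-13-20-13-18-12"/></svg>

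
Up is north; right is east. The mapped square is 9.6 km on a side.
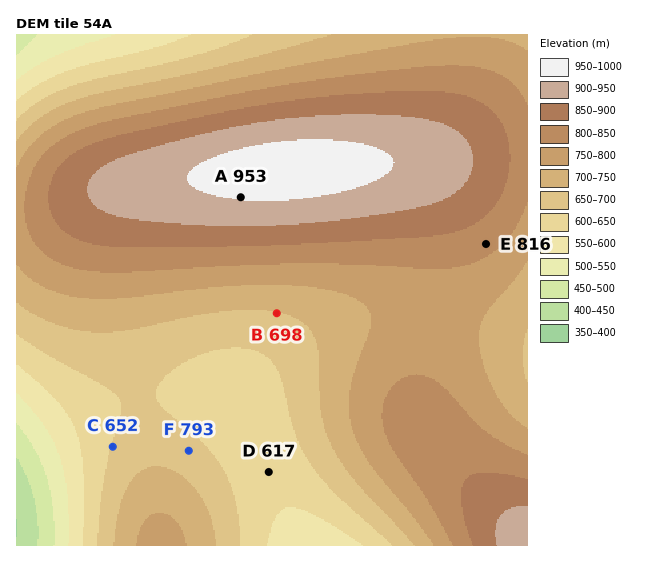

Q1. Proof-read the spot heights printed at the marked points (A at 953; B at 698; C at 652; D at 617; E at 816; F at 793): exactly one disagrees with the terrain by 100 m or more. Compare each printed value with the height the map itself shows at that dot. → F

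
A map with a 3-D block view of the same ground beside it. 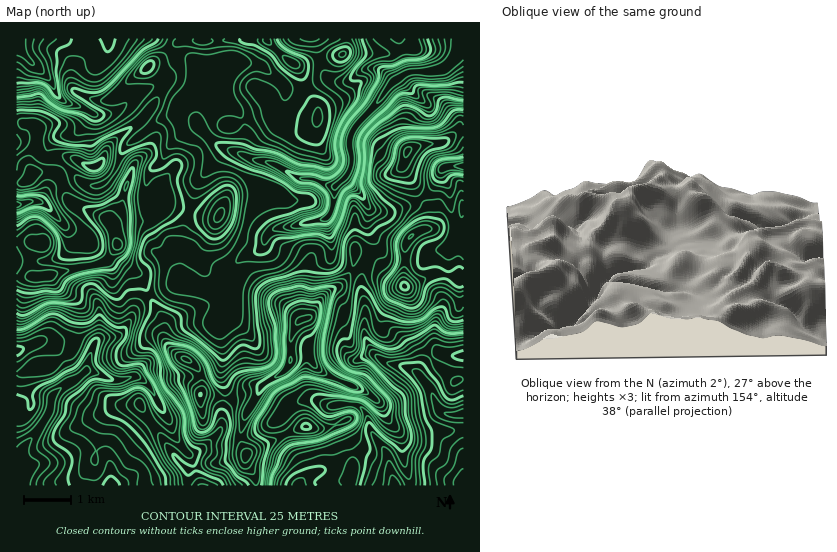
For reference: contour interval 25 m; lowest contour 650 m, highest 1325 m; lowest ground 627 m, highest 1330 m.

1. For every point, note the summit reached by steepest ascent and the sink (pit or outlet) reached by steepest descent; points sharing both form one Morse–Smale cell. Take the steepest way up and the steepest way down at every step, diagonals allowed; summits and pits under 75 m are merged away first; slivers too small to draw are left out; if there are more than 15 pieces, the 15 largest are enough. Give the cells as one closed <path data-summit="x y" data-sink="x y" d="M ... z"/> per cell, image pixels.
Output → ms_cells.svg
<path data-summit="306 319" data-sink="463 485" d="M355 250l-1 13-8 16-7 7-13 8-15 21-11 5-5 7-5 16 0 20-3 6-27 20-12 21-8 25 1 8 6 11-1 9 9 14 2 9 206 0 1-130-25-3-12 7-9 14-12-7-21-5-7-4-8-10-6-18 1-28-4-10 0-15 7-20-12-4z"/><path data-summit="306 319" data-sink="19 485" d="M46 341l-7 0-23 10 1 135 239-1-1-8-9-14 1-9-7-16 4-18 8-15-1-3-9-5-18 1-3 29-2 5-17 17-13 5-13-15-6-17-19-33-8-9-7-4-13 4-11 0-25-10-16 12 0-7-7-16-11-13z"/><path data-summit="292 62" data-sink="463 43" d="M398 38l-196 0-1 2-21 2-10 9 5 5 18 4 6 8 10 18 0 9 23 12 8 7 6 17-4 16 2 9 33 9 22 13 15 1 21 7 12-11 4-7 1-12-2-18 3-8 25-27 9-14 9-9 12-8z"/><path data-summit="306 319" data-sink="463 43" d="M270 163l-8 14-2 14 15 34 3 3-12 9-7 13-17 7-8 8-2 5 2 11-1 27-2 6-12 12 4 22-2 30 4 9-1 11 18-1 10 7 8-15 6-7 17-9 6-8 2-29 6-13 11-5 14-20 24-19 8-16 0-12 14 5 4-9 0-9-5-10 1-20-7-13-17-17-9 8-5 0-16-7-19-2z"/><path data-summit="42 245" data-sink="463 43" d="M193 62l-12 0-5 3-12 12 3 7-13 21-16 18-18 12-12 12-10 18-9 1-13-7-5 0-14 15 6 8 4 16 7 7 21 8 14 9 6 14 5 22 21 19 9 19 22-11 14-1-5-10 0-30 16-60 13-17 15-16 7 0-16-7-18-20-1-8 12-21 0-9-9-16z"/><path data-summit="407 151" data-sink="463 43" d="M463 45l-17 22-16 5-20 0-14 8-43 50-3 8 2 24-7 17 16 16 10 15 19 2 29-12 2-2-18-30 4-16 12-7 26-3 11-10 8-1z"/><path data-summit="42 245" data-sink="19 485" d="M117 246l-7 11-11 7-38 7-13 5-32 2 1 73 22-10 7 0 13 11 9 17 5 12 13-10 9-29 7-4 16-2 9-10 13-24 9-7-8-18-21-19z"/><path data-summit="218 216" data-sink="463 43" d="M234 151l-9 0-26 29-15 46-3 18 0 30 3 7 9 7 15 2 14-6 8-7 4-12 5-5 20-10 7-13 12-9-3-3-15-34 1-10 8-18-20-5z"/><path data-summit="201 394" data-sink="19 485" d="M148 296l-8 6-13 24-9 10-16 2-7 4-9 28 26 10 11 0 9-4 11 4 8 9 19 33 6 17 14 15 12-5 17-17 2-5 3-28-24-6 2-15-4-9-8-8-12-6-11-11-4-10 0-15z"/><path data-summit="405 286" data-sink="463 485" d="M369 256l-8 21 0 15 4 10-1 28 8 21 13 11 21 5 12 7 4-9 17-12 24 2 1-76-27-5-32 12-15-9-15-17z"/><path data-summit="306 319" data-sink="17 42" d="M153 38l-136 0-1 8 33 32 7 15 7 8 18 6 11 7 12 1 14-5 16-16 21-9 9-8-16-10 21-16-9-9z"/><path data-summit="42 245" data-sink="17 42" d="M17 46l-1 77 15 0 7 5-1 14-8 19 4 12 24 0 14-14 5 0 13 7 9-1 10-18 39-33 20-30-3-6-9 7-21 9-16 16-8 4-14 1-15-8-18-6-7-8-7-15z"/><path data-summit="42 245" data-sink="17 204" d="M53 172l-17 0-10 10-10 1 0 57 21 4-5 2-3 10 0 10 5 11 14-1 13-5 42-8 7-6 8-12-9-23-14-9-21-8-9-11-5-17z"/><path data-summit="405 286" data-sink="463 43" d="M421 199l-31 13-9 0-13-4-1 20 5 10 0 9-4 9 7 4 15 17 15 9 32-12 26 4 1-70-5 18-33 3 2-21z"/><path data-summit="201 394" data-sink="463 43" d="M231 271l-1 6-16 12-10 1-17-6-11 0-27 12 14 23 0 15 4 10 11 11 12 6 8 8 4 9-2 15 23 5 2-11-4-9 2-30-4-22 12-12 3-11 0-22z"/>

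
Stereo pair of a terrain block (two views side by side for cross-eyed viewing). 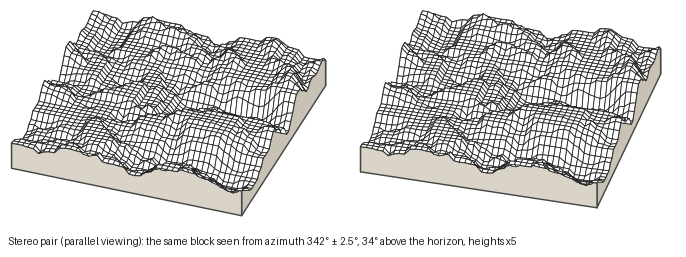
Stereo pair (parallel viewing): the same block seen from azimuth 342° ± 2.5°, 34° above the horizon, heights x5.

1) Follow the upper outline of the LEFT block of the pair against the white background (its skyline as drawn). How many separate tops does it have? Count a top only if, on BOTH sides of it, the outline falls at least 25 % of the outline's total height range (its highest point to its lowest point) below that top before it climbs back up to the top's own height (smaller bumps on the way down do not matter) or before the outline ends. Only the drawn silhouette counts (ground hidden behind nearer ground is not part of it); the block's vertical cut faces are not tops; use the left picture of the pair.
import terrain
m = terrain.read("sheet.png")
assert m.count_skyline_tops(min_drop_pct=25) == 1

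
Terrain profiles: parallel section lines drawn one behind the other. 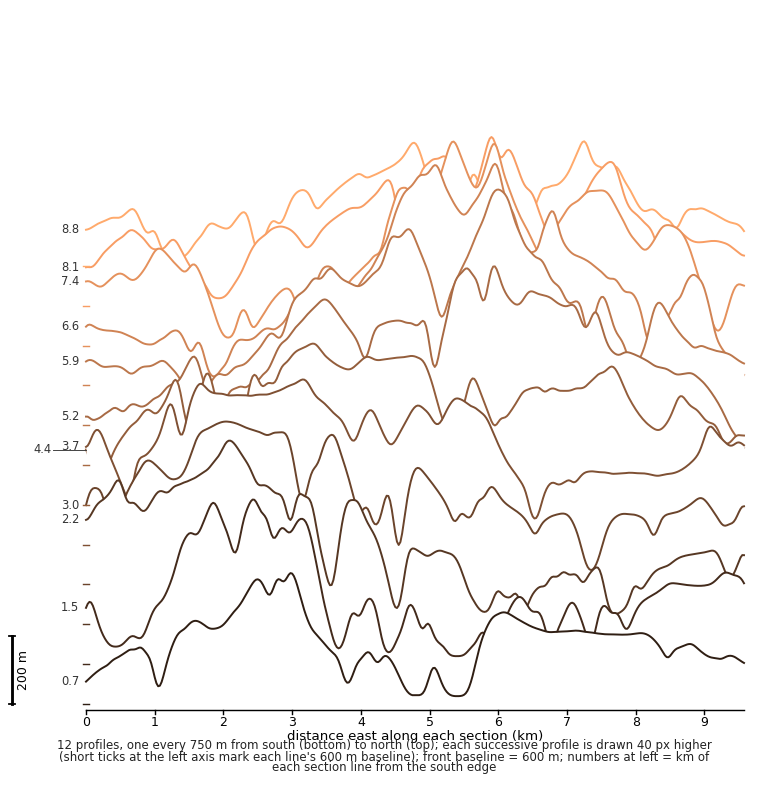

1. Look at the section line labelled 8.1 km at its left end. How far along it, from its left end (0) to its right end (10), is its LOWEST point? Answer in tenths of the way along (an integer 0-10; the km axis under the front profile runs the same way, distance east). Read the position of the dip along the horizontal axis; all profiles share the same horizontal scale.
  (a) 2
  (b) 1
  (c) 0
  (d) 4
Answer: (a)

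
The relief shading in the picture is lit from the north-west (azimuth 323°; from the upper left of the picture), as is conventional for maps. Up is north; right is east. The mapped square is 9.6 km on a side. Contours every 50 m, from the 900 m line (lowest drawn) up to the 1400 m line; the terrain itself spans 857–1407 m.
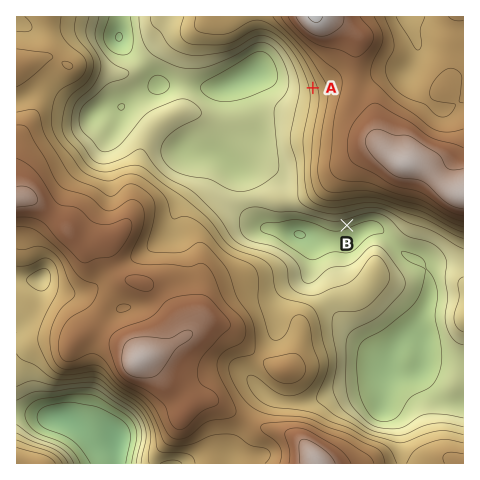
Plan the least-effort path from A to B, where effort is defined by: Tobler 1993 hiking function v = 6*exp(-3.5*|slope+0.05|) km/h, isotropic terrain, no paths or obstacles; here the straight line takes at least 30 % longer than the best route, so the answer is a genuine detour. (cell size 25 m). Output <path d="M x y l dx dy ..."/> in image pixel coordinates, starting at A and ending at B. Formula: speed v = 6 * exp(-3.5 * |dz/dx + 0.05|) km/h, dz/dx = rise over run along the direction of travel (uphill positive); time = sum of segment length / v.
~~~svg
<path d="M313 88l0 20-13 25 0 67 2 4 6 6 31 15 8 0"/>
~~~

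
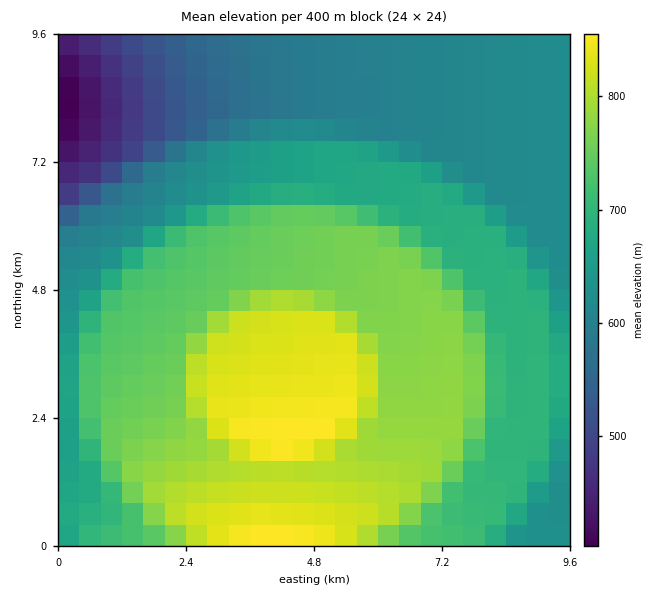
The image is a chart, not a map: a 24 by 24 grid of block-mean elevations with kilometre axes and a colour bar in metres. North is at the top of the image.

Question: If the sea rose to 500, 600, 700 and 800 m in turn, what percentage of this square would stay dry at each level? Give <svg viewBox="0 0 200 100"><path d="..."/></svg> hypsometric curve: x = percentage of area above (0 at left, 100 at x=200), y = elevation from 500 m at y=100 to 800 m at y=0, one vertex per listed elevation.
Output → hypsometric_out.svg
<svg viewBox="0 0 200 100"><path d="M190 100l-21-33-72-34-66-33"/></svg>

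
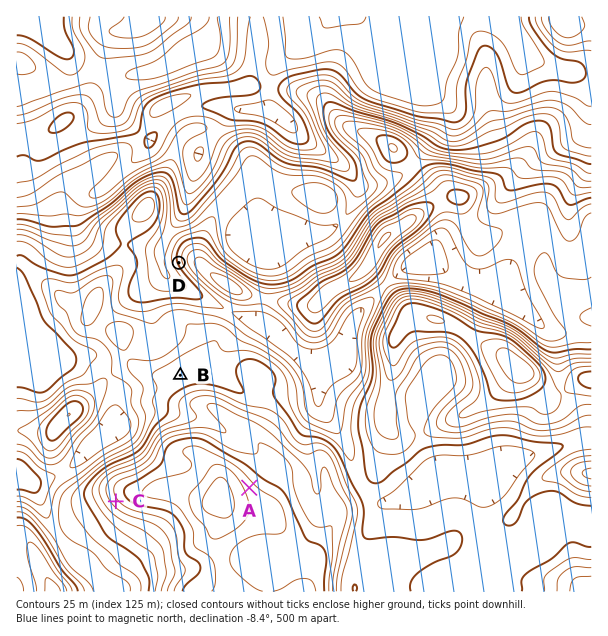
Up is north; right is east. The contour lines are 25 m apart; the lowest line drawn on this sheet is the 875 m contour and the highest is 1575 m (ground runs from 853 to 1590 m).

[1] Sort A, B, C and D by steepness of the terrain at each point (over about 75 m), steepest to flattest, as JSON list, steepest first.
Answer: ["D", "C", "A", "B"]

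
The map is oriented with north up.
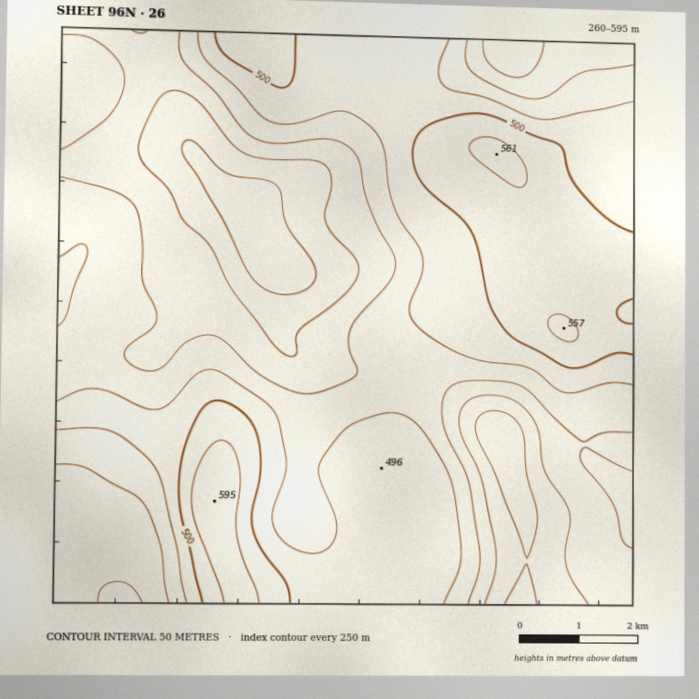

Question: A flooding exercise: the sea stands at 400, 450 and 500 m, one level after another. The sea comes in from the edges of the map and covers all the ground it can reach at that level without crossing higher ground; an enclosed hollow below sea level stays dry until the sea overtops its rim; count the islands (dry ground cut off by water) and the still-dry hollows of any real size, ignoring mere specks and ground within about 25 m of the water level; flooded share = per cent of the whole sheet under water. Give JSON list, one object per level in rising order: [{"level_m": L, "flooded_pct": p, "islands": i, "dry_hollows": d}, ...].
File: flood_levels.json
[{"level_m": 400, "flooded_pct": 36, "islands": 0, "dry_hollows": 0}, {"level_m": 450, "flooded_pct": 59, "islands": 0, "dry_hollows": 0}, {"level_m": 500, "flooded_pct": 84, "islands": 0, "dry_hollows": 0}]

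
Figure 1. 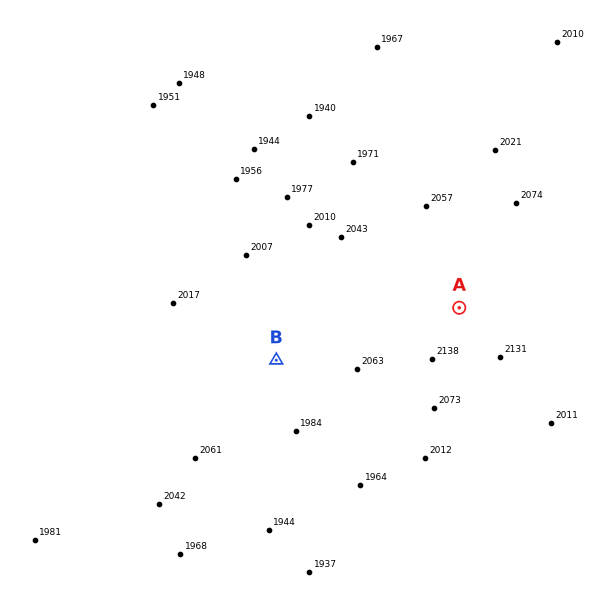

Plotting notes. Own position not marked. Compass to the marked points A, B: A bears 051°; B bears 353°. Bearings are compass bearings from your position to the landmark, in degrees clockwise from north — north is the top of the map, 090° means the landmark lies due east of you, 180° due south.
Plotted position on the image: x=287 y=447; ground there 1980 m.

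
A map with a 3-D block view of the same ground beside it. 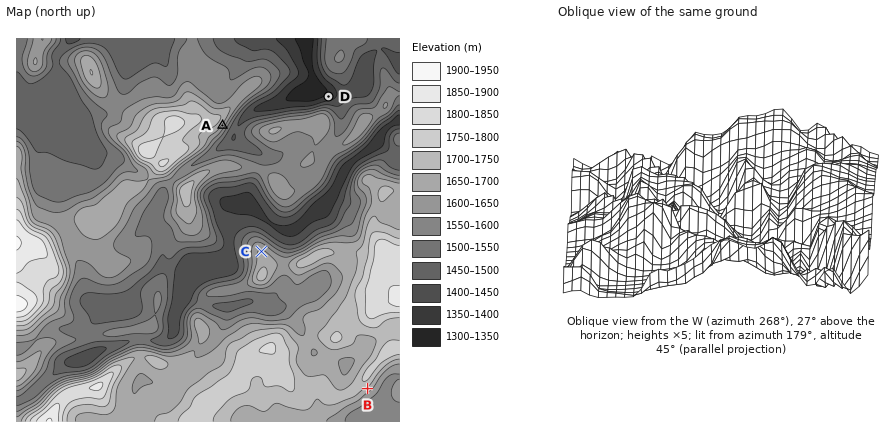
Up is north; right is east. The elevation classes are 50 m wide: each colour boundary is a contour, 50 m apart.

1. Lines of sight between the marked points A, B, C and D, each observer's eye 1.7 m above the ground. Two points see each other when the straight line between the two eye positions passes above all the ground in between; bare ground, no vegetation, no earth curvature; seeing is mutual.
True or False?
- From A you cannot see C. False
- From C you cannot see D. True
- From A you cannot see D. False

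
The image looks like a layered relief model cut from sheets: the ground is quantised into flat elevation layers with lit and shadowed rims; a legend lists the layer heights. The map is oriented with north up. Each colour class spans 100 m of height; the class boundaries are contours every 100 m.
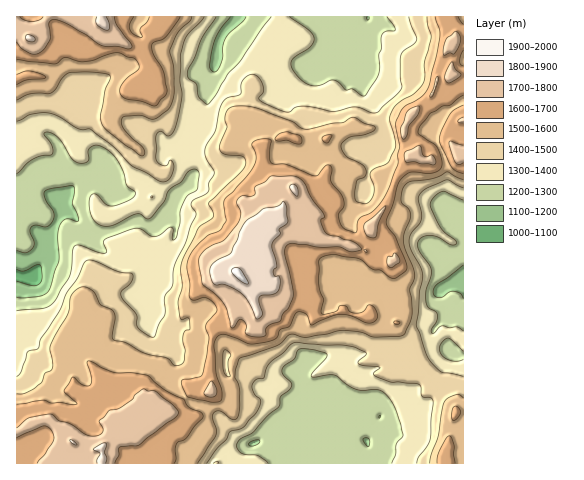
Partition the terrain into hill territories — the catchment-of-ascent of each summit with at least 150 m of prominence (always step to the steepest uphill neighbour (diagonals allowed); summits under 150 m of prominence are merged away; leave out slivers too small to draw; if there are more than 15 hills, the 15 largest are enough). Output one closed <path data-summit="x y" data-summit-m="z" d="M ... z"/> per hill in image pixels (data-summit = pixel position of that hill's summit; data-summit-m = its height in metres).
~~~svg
<path data-summit="238 273" data-summit-m="1922" d="M463 16l-225 0-15 17-5 10-2 21-9 28 0 25-2 8-5 8-18 12 2 9 8 14-1 17-14 11-14 21-11 9-12-4-15 3-9-16-2-17-6-10-9-4-12-1-6 2-19 19-15-5-9-6-3-15-12-13-6-11-1 186 13 6 16 17 14-3 10 2 5-5 13 0 29 11 31 5 14 7 25 25 8 5 15 5 27 29 12 7-18 1-8 4-12 14 159 0 2-9-4-15 13-24 23-9 5-12 9-7 22-7 4-4 8-25 8 4 5-1z"/><path data-summit="104 22" data-summit-m="1833" d="M237 16l-220 0-1 131 7 12 12 13 3 15 16 10 8 1 19-19 6-2 12 1 9 4 6 10 2 17 9 16 7-3 8 0 7 4 8-1 20-23 2-6 14-11 1-17-8-14-2-9 18-12 5-8 2-8 0-25 9-28 2-21 5-10z"/><path data-summit="103 460" data-summit-m="1816" d="M18 334l-2 1 1 129 192 0 18-16 21-3-12-7-22-25-8-6-14-4-31-29-10-6-35-6-29-11-13 0-5 5-10-2-14 3-16-17z"/><path data-summit="446 463" data-summit-m="1656" d="M451 352l-8 25-4 4-22 7-9 7-5 12-23 9-13 24 4 15-1 9 94-1 0-107z"/>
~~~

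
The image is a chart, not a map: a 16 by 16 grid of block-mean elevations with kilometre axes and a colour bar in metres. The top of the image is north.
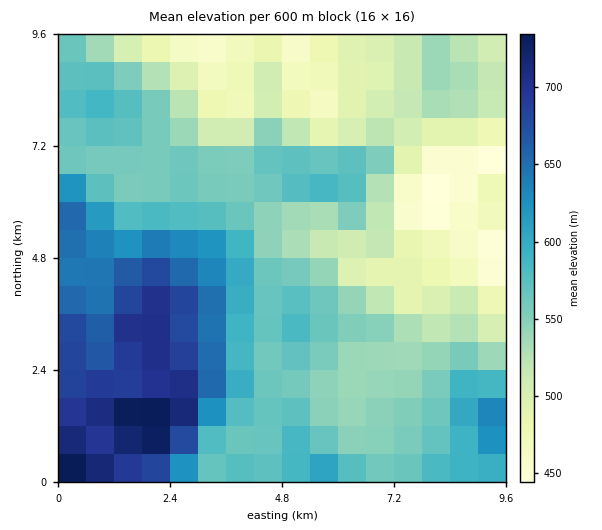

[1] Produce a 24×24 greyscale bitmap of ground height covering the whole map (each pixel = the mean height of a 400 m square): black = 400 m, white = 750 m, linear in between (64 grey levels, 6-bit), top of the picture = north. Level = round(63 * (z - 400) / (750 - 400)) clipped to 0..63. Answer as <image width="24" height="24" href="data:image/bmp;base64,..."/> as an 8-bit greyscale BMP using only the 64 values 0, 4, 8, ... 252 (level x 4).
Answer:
<image width="24" height="24" href="data:image/bmp;base64,Qk12BgAAAAAAADYEAAAoAAAAGAAAABgAAAABAAgAAAAAAEACAAATCwAAEwsAAAABAAAAAAAAAAAAAAEBAQACAgIAAwMDAAQEBAAFBQUABgYGAAcHBwAICAgACQkJAAoKCgALCwsADAwMAA0NDQAODg4ADw8PABAQEAAREREAEhISABMTEwAUFBQAFRUVABYWFgAXFxcAGBgYABkZGQAaGhoAGxsbABwcHAAdHR0AHh4eAB8fHwAgICAAISEhACIiIgAjIyMAJCQkACUlJQAmJiYAJycnACgoKAApKSkAKioqACsrKwAsLCwALS0tAC4uLgAvLy8AMDAwADExMQAyMjIAMzMzADQ0NAA1NTUANjY2ADc3NwA4ODgAOTk5ADo6OgA7OzsAPDw8AD09PQA+Pj4APz8/AEBAQABBQUEAQkJCAENDQwBEREQARUVFAEZGRgBHR0cASEhIAElJSQBKSkoAS0tLAExMTABNTU0ATk5OAE9PTwBQUFAAUVFRAFJSUgBTU1MAVFRUAFVVVQBWVlYAV1dXAFhYWABZWVkAWlpaAFtbWwBcXFwAXV1dAF5eXgBfX18AYGBgAGFhYQBiYmIAY2NjAGRkZABlZWUAZmZmAGdnZwBoaGgAaWlpAGpqagBra2sAbGxsAG1tbQBubm4Ab29vAHBwcABxcXEAcnJyAHNzcwB0dHQAdXV1AHZ2dgB3d3cAeHh4AHl5eQB6enoAe3t7AHx8fAB9fX0Afn5+AH9/fwCAgIAAgYGBAIKCggCDg4MAhISEAIWFhQCGhoYAh4eHAIiIiACJiYkAioqKAIuLiwCMjIwAjY2NAI6OjgCPj48AkJCQAJGRkQCSkpIAk5OTAJSUlACVlZUAlpaWAJeXlwCYmJgAmZmZAJqamgCbm5sAnJycAJ2dnQCenp4An5+fAKCgoAChoaEAoqKiAKOjowCkpKQApaWlAKampgCnp6cAqKioAKmpqQCqqqoAq6urAKysrACtra0Arq6uAK+vrwCwsLAAsbGxALKysgCzs7MAtLS0ALW1tQC2trYAt7e3ALi4uAC5ubkAurq6ALu7uwC8vLwAvb29AL6+vgC/v78AwMDAAMHBwQDCwsIAw8PDAMTExADFxcUAxsbGAMfHxwDIyMgAycnJAMrKygDLy8sAzMzMAM3NzQDOzs4Az8/PANDQ0ADR0dEA0tLSANPT0wDU1NQA1dXVANbW1gDX19cA2NjYANnZ2QDa2toA29vbANzc3ADd3d0A3t7eAN/f3wDg4OAA4eHhAOLi4gDj4+MA5OTkAOXl5QDm5uYA5+fnAOjo6ADp6ekA6urqAOvr6wDs7OwA7e3tAO7u7gDv7+8A8PDwAPHx8QDy8vIA8/PzAPT09AD19fUA9vb2APf39wD4+PgA+fn5APr6+gD7+/sA/Pz8AP39/QD+/v4A////APTw5NjMxKSAeISEfICUmIh4dHh8iIyIjOzk1NTc3MSMeHh4eISQhHRsbHB4gIiMnODU2Ojw8NykfHh4eISAcGhobHB0fIiYrNjU5PTw9Oi8kIB4eIB0aGRobGxweIygrNDU5ODg6OzQqJB8eHhwaGRoaGxseJCcmMzQzMzQ1NjMsJSAdHRwaGRkZGRkcISIfMzIvMzc2NDIsJB4dHh0bGRkZGRkbHRwaMzIvNTk3MzAqIh4eICAcGhoaGRgYGhcUMjAuNTg1MzEsJB8eISEdHBwaFxUVFhQRLy0tMjc2NDEsJR8eICAdGxoWEhETFhMOLCwsMDU1Mi0qJR8dHh4bFhMQDQ4QEg8KLCwsLjExLisqJiAcHBsYEQ8RERAODAkJLCwrKSstKyooJB4aGBcUEhQVEQ8ODAkJLiwoJCUoJiUkIRwYFxUUFxkVDQkKDAkKLyokHx4fHx4eHhwaGhkZHRsTCggICgwPLCUfHBwcHR0cHBwdHyAgIBwTCwgICQ0PIx4cHBwdHh4cHBweISMjIh8YDwkICAkKHRwdHRwcHR0bGx0fHhwcHh4bEwwKCgkIHR4fHx0cGxcUFBkdGRMRExYXFA8PDw4MICEhIB4cGBMPDhIXEwwMDxIUFBQVFBMRICEiIB4bGBENDA8TDwsNEBITFRgZGBcVHyAgHhsYFA8MDBETDQsOERERFBgZGBcWHx4bGBQRDgwLDRISDQsPEBERFBgZFxUUHhsWEg8NCwoKDA4NCwwPERESFBcZFxQTA=="/>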